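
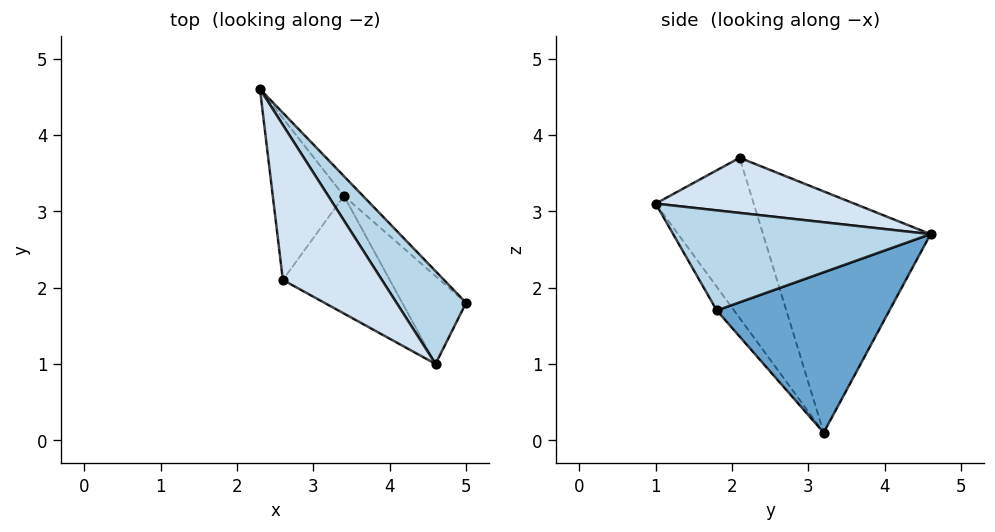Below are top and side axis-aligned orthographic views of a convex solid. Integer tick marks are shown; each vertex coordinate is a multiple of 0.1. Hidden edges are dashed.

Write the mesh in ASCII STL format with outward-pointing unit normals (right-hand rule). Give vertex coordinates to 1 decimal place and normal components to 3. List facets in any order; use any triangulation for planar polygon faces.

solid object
 facet normal 0.702 0.707 -0.084
  outer loop
   vertex 3.4 3.2 0.1
   vertex 2.3 4.6 2.7
   vertex 5.0 1.8 1.7
  endloop
 endfacet
 facet normal -0.935 -0.223 -0.276
  outer loop
   vertex 3.4 3.2 0.1
   vertex 2.6 2.1 3.7
   vertex 2.3 4.6 2.7
  endloop
 endfacet
 facet normal 0.708 0.507 0.492
  outer loop
   vertex 4.6 1.0 3.1
   vertex 5.0 1.8 1.7
   vertex 2.3 4.6 2.7
  endloop
 endfacet
 facet normal 0.450 0.378 0.809
  outer loop
   vertex 4.6 1.0 3.1
   vertex 2.3 4.6 2.7
   vertex 2.6 2.1 3.7
  endloop
 endfacet
 facet normal -0.195 -0.826 -0.528
  outer loop
   vertex 4.6 1.0 3.1
   vertex 3.4 3.2 0.1
   vertex 5.0 1.8 1.7
  endloop
 endfacet
 facet normal -0.530 -0.771 -0.353
  outer loop
   vertex 4.6 1.0 3.1
   vertex 2.6 2.1 3.7
   vertex 3.4 3.2 0.1
  endloop
 endfacet
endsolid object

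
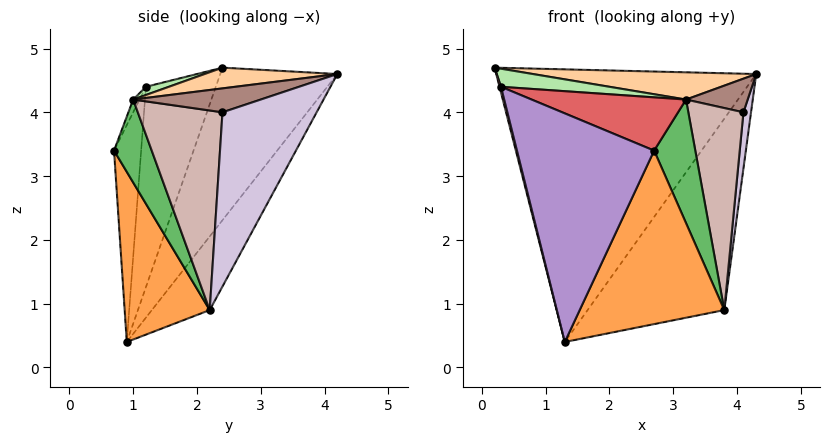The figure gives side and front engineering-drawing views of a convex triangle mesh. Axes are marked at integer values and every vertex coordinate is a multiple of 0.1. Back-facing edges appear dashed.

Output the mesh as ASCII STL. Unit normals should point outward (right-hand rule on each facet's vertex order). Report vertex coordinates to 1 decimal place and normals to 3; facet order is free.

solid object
 facet normal -0.378 0.840 -0.390
  outer loop
   vertex 1.3 0.9 0.4
   vertex 0.2 2.4 4.7
   vertex 4.3 4.2 4.6
  endloop
 endfacet
 facet normal -0.356 0.841 -0.407
  outer loop
   vertex 3.8 2.2 0.9
   vertex 1.3 0.9 0.4
   vertex 4.3 4.2 4.6
  endloop
 endfacet
 facet normal 0.486 -0.827 -0.282
  outer loop
   vertex 3.8 2.2 0.9
   vertex 2.7 0.7 3.4
   vertex 1.3 0.9 0.4
  endloop
 endfacet
 facet normal 0.092 -0.155 0.984
  outer loop
   vertex 3.2 1.0 4.2
   vertex 4.3 4.2 4.6
   vertex 0.2 2.4 4.7
  endloop
 endfacet
 facet normal 0.668 -0.730 -0.144
  outer loop
   vertex 3.2 1.0 4.2
   vertex 2.7 0.7 3.4
   vertex 3.8 2.2 0.9
  endloop
 endfacet
 facet normal 0.050 -0.238 0.970
  outer loop
   vertex 0.3 1.2 4.4
   vertex 3.2 1.0 4.2
   vertex 0.2 2.4 4.7
  endloop
 endfacet
 facet normal -0.038 -0.928 0.372
  outer loop
   vertex 0.3 1.2 4.4
   vertex 2.7 0.7 3.4
   vertex 3.2 1.0 4.2
  endloop
 endfacet
 facet normal -0.970 -0.021 -0.241
  outer loop
   vertex 0.3 1.2 4.4
   vertex 0.2 2.4 4.7
   vertex 1.3 0.9 0.4
  endloop
 endfacet
 facet normal -0.194 -0.981 0.025
  outer loop
   vertex 0.3 1.2 4.4
   vertex 1.3 0.9 0.4
   vertex 2.7 0.7 3.4
  endloop
 endfacet
 facet normal 0.993 -0.080 -0.091
  outer loop
   vertex 4.1 2.4 4.0
   vertex 3.8 2.2 0.9
   vertex 4.3 4.2 4.6
  endloop
 endfacet
 facet normal 0.635 -0.307 0.709
  outer loop
   vertex 4.1 2.4 4.0
   vertex 4.3 4.2 4.6
   vertex 3.2 1.0 4.2
  endloop
 endfacet
 facet normal 0.837 -0.545 -0.046
  outer loop
   vertex 4.1 2.4 4.0
   vertex 3.2 1.0 4.2
   vertex 3.8 2.2 0.9
  endloop
 endfacet
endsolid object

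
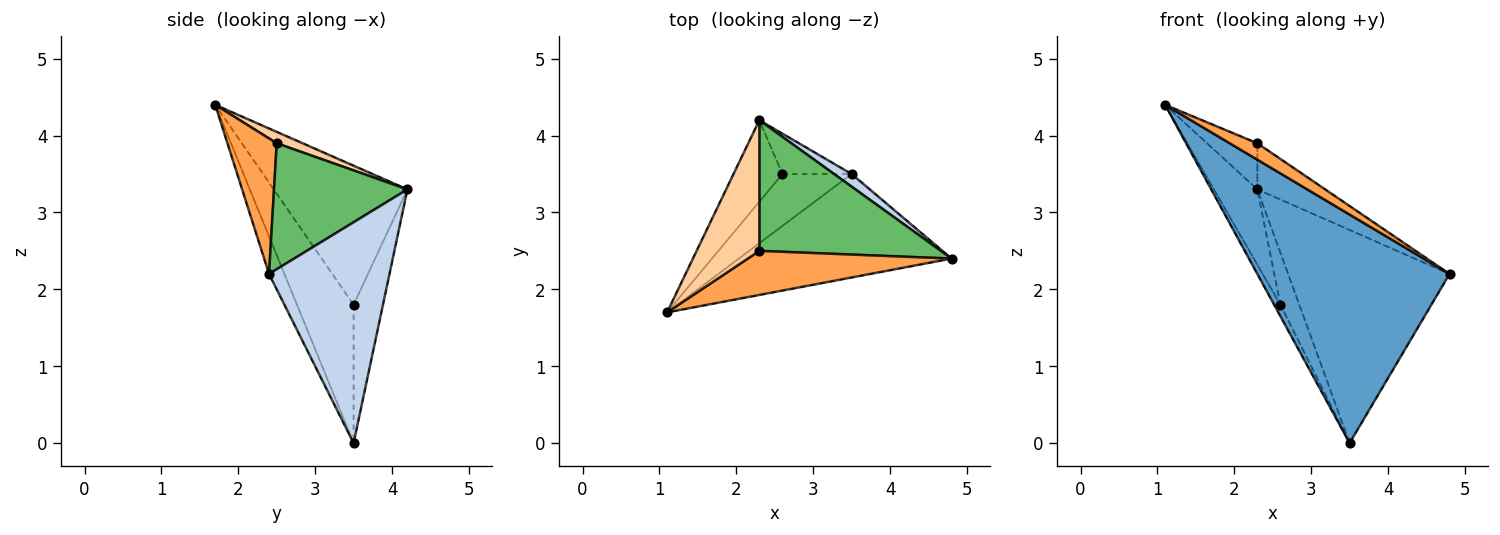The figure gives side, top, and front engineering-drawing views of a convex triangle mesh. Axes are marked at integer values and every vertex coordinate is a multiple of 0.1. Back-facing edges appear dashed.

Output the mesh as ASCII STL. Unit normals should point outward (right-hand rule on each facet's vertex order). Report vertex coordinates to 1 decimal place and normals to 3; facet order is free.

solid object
 facet normal -0.073 -0.909 -0.411
  outer loop
   vertex 3.5 3.5 0.0
   vertex 4.8 2.4 2.2
   vertex 1.1 1.7 4.4
  endloop
 endfacet
 facet normal 0.597 0.801 0.047
  outer loop
   vertex 3.5 3.5 0.0
   vertex 2.3 4.2 3.3
   vertex 4.8 2.4 2.2
  endloop
 endfacet
 facet normal 0.529 -0.296 0.795
  outer loop
   vertex 2.3 2.5 3.9
   vertex 1.1 1.7 4.4
   vertex 4.8 2.4 2.2
  endloop
 endfacet
 facet normal 0.169 0.328 0.929
  outer loop
   vertex 2.3 2.5 3.9
   vertex 2.3 4.2 3.3
   vertex 1.1 1.7 4.4
  endloop
 endfacet
 facet normal 0.548 0.278 0.789
  outer loop
   vertex 2.3 2.5 3.9
   vertex 4.8 2.4 2.2
   vertex 2.3 4.2 3.3
  endloop
 endfacet
 facet normal -0.902 0.293 -0.317
  outer loop
   vertex 2.6 3.5 1.8
   vertex 1.1 1.7 4.4
   vertex 2.3 4.2 3.3
  endloop
 endfacet
 facet normal -0.890 0.099 -0.445
  outer loop
   vertex 2.6 3.5 1.8
   vertex 3.5 3.5 0.0
   vertex 1.1 1.7 4.4
  endloop
 endfacet
 facet normal -0.775 0.498 -0.388
  outer loop
   vertex 2.6 3.5 1.8
   vertex 2.3 4.2 3.3
   vertex 3.5 3.5 0.0
  endloop
 endfacet
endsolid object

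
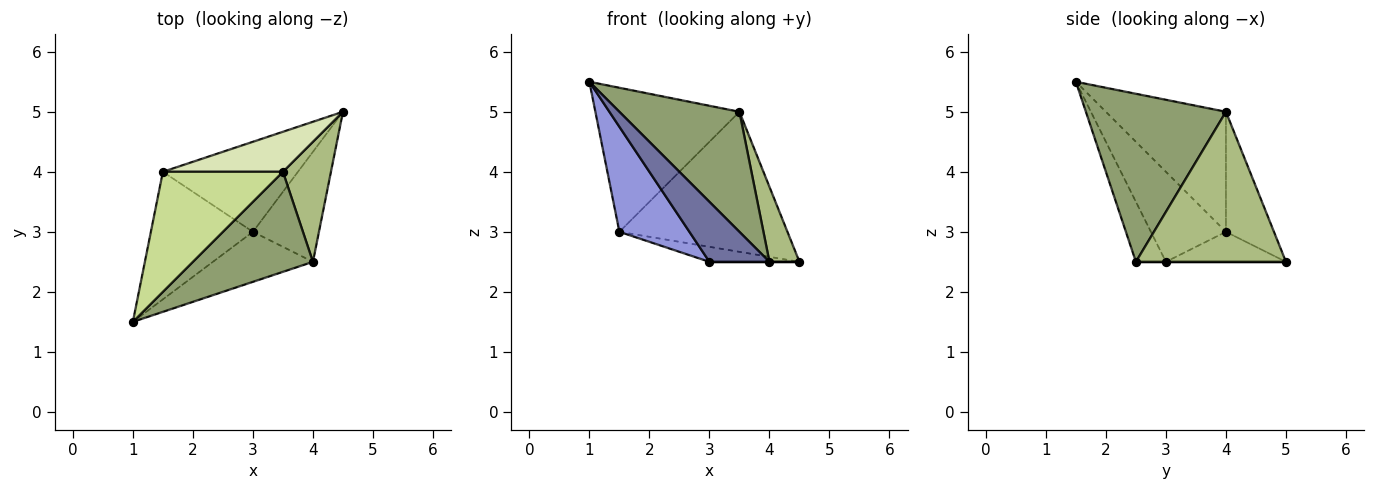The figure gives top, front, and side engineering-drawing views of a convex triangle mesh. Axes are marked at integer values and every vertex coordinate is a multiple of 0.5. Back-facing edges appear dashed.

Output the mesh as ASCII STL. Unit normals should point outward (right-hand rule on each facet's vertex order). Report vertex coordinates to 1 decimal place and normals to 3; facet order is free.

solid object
 facet normal -0.359 -0.717 -0.598
  outer loop
   vertex 3.0 3.0 2.5
   vertex 4.0 2.5 2.5
   vertex 1.0 1.5 5.5
  endloop
 endfacet
 facet normal 0.000 0.000 -1.000
  outer loop
   vertex 3.0 3.0 2.5
   vertex 4.5 5.0 2.5
   vertex 4.0 2.5 2.5
  endloop
 endfacet
 facet normal -0.563 -0.525 -0.638
  outer loop
   vertex 1.5 4.0 3.0
   vertex 3.0 3.0 2.5
   vertex 1.0 1.5 5.5
  endloop
 endfacet
 facet normal -0.214 0.161 -0.964
  outer loop
   vertex 1.5 4.0 3.0
   vertex 4.5 5.0 2.5
   vertex 3.0 3.0 2.5
  endloop
 endfacet
 facet normal 0.667 -0.572 0.477
  outer loop
   vertex 3.5 4.0 5.0
   vertex 1.0 1.5 5.5
   vertex 4.0 2.5 2.5
  endloop
 endfacet
 facet normal 0.936 -0.187 0.299
  outer loop
   vertex 3.5 4.0 5.0
   vertex 4.0 2.5 2.5
   vertex 4.5 5.0 2.5
  endloop
 endfacet
 facet normal -0.539 0.647 0.539
  outer loop
   vertex 3.5 4.0 5.0
   vertex 1.5 4.0 3.0
   vertex 1.0 1.5 5.5
  endloop
 endfacet
 facet normal -0.265 0.927 0.265
  outer loop
   vertex 3.5 4.0 5.0
   vertex 4.5 5.0 2.5
   vertex 1.5 4.0 3.0
  endloop
 endfacet
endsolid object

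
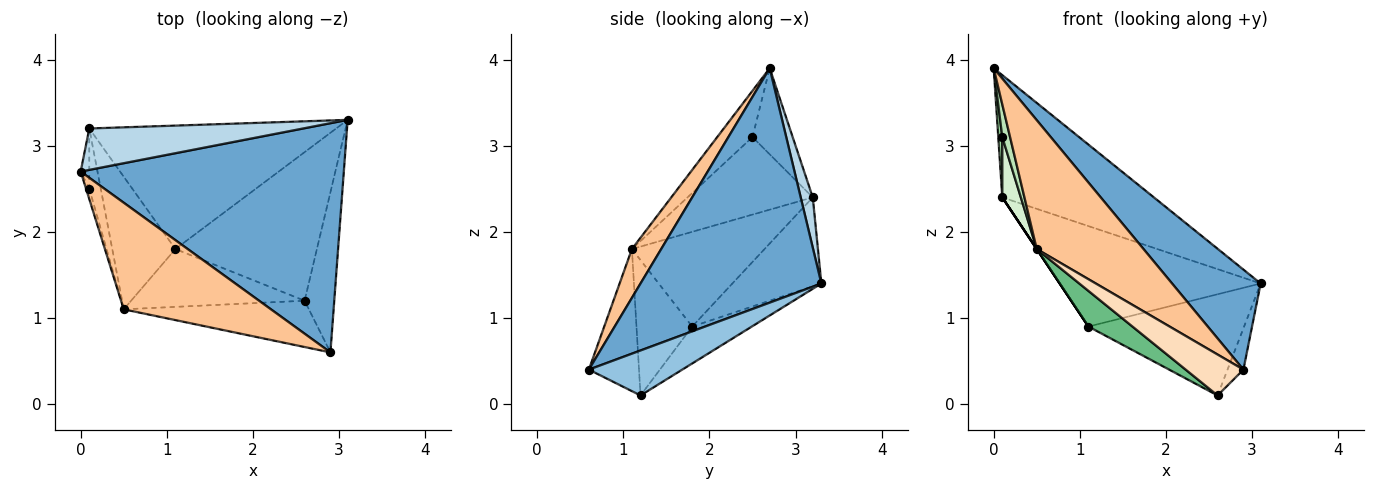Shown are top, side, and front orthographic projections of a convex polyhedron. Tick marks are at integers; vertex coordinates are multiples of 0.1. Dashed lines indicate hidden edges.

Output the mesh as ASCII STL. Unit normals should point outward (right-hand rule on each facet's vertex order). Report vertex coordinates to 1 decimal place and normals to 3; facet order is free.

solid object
 facet normal 0.632 -0.310 0.710
  outer loop
   vertex 2.9 0.6 0.4
   vertex 3.1 3.3 1.4
   vertex 0.0 2.7 3.9
  endloop
 endfacet
 facet normal 0.826 0.141 -0.545
  outer loop
   vertex 2.6 1.2 0.1
   vertex 3.1 3.3 1.4
   vertex 2.9 0.6 0.4
  endloop
 endfacet
 facet normal 0.075 0.944 0.320
  outer loop
   vertex 0.1 3.2 2.4
   vertex 0.0 2.7 3.9
   vertex 3.1 3.3 1.4
  endloop
 endfacet
 facet normal -0.211 0.550 -0.808
  outer loop
   vertex 1.1 1.8 0.9
   vertex 3.1 3.3 1.4
   vertex 2.6 1.2 0.1
  endloop
 endfacet
 facet normal -0.269 0.608 -0.747
  outer loop
   vertex 1.1 1.8 0.9
   vertex 0.1 3.2 2.4
   vertex 3.1 3.3 1.4
  endloop
 endfacet
 facet normal -0.832 0.000 -0.555
  outer loop
   vertex 0.5 1.1 1.8
   vertex 0.1 3.2 2.4
   vertex 1.1 1.8 0.9
  endloop
 endfacet
 facet normal 0.207 -0.754 0.624
  outer loop
   vertex 0.5 1.1 1.8
   vertex 2.9 0.6 0.4
   vertex 0.0 2.7 3.9
  endloop
 endfacet
 facet normal -0.499 -0.574 -0.650
  outer loop
   vertex 0.5 1.1 1.8
   vertex 2.6 1.2 0.1
   vertex 2.9 0.6 0.4
  endloop
 endfacet
 facet normal -0.553 -0.437 -0.709
  outer loop
   vertex 0.5 1.1 1.8
   vertex 1.1 1.8 0.9
   vertex 2.6 1.2 0.1
  endloop
 endfacet
 facet normal -0.990 -0.099 -0.099
  outer loop
   vertex 0.1 2.5 3.1
   vertex 0.0 2.7 3.9
   vertex 0.1 3.2 2.4
  endloop
 endfacet
 facet normal -0.974 -0.215 -0.068
  outer loop
   vertex 0.1 2.5 3.1
   vertex 0.5 1.1 1.8
   vertex 0.0 2.7 3.9
  endloop
 endfacet
 facet normal -0.979 -0.145 -0.145
  outer loop
   vertex 0.1 2.5 3.1
   vertex 0.1 3.2 2.4
   vertex 0.5 1.1 1.8
  endloop
 endfacet
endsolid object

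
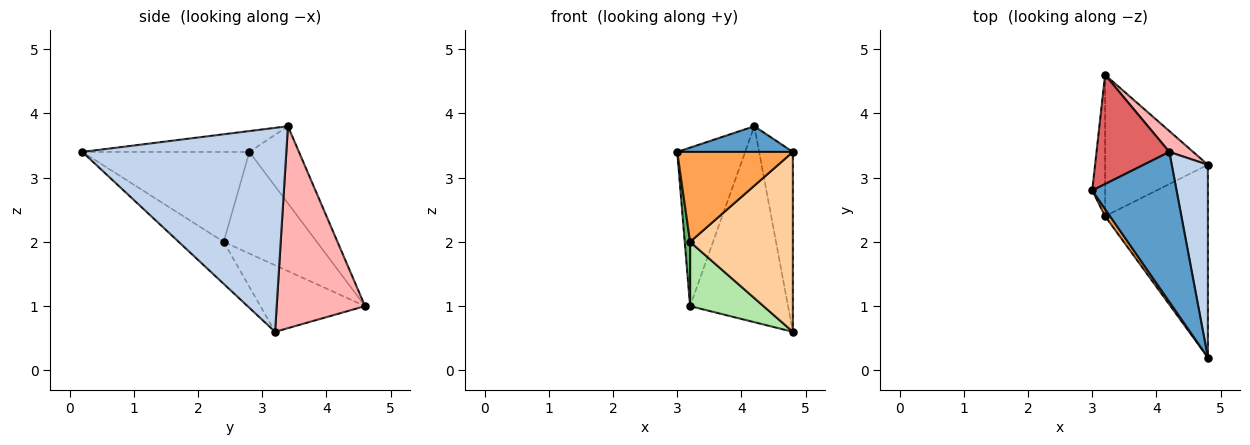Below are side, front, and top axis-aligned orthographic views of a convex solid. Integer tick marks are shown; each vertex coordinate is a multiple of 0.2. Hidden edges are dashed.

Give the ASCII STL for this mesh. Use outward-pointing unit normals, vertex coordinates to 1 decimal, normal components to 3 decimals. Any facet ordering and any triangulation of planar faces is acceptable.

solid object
 facet normal -0.237 -0.164 0.958
  outer loop
   vertex 4.2 3.4 3.8
   vertex 3.0 2.8 3.4
   vertex 4.8 0.2 3.4
  endloop
 endfacet
 facet normal 0.972 0.161 0.172
  outer loop
   vertex 4.2 3.4 3.8
   vertex 4.8 0.2 3.4
   vertex 4.8 3.2 0.6
  endloop
 endfacet
 facet normal -0.821 -0.569 0.045
  outer loop
   vertex 3.2 2.4 2.0
   vertex 4.8 0.2 3.4
   vertex 3.0 2.8 3.4
  endloop
 endfacet
 facet normal -0.286 -0.654 -0.701
  outer loop
   vertex 3.2 2.4 2.0
   vertex 4.8 3.2 0.6
   vertex 4.8 0.2 3.4
  endloop
 endfacet
 facet normal -0.990 -0.057 -0.125
  outer loop
   vertex 3.2 4.6 1.0
   vertex 3.2 2.4 2.0
   vertex 3.0 2.8 3.4
  endloop
 endfacet
 facet normal -0.508 -0.356 -0.784
  outer loop
   vertex 3.2 4.6 1.0
   vertex 4.8 3.2 0.6
   vertex 3.2 2.4 2.0
  endloop
 endfacet
 facet normal -0.515 0.706 0.486
  outer loop
   vertex 3.2 4.6 1.0
   vertex 3.0 2.8 3.4
   vertex 4.2 3.4 3.8
  endloop
 endfacet
 facet normal 0.668 0.740 0.079
  outer loop
   vertex 3.2 4.6 1.0
   vertex 4.2 3.4 3.8
   vertex 4.8 3.2 0.6
  endloop
 endfacet
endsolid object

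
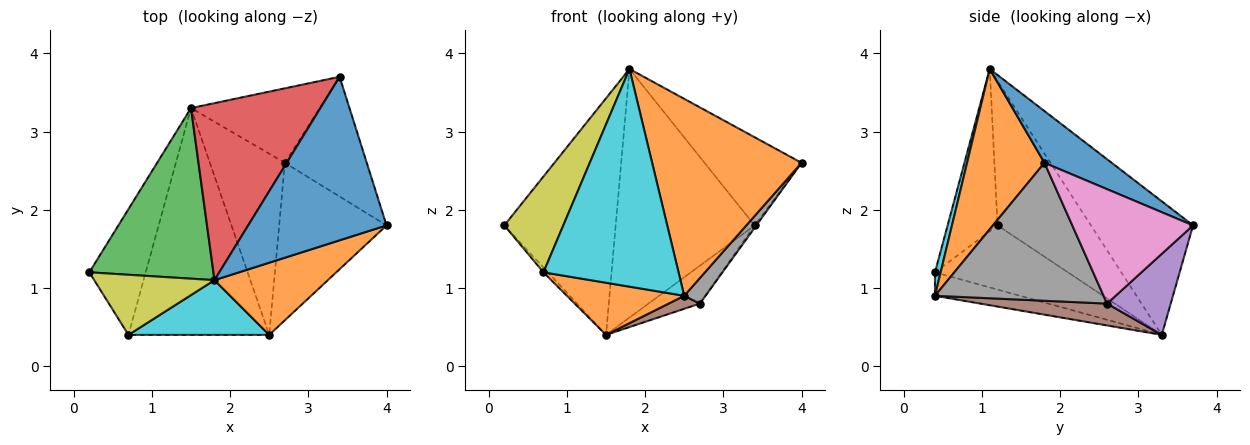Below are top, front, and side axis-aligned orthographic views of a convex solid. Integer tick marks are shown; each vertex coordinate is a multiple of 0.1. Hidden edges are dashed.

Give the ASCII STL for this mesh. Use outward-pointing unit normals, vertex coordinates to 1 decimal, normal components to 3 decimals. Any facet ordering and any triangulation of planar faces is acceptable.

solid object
 facet normal 0.313 0.451 0.836
  outer loop
   vertex 1.8 1.1 3.8
   vertex 4.0 1.8 2.6
   vertex 3.4 3.7 1.8
  endloop
 endfacet
 facet normal 0.437 -0.844 0.309
  outer loop
   vertex 1.8 1.1 3.8
   vertex 2.5 0.4 0.9
   vertex 4.0 1.8 2.6
  endloop
 endfacet
 facet normal -0.563 0.671 0.484
  outer loop
   vertex 1.8 1.1 3.8
   vertex 1.5 3.3 0.4
   vertex 0.2 1.2 1.8
  endloop
 endfacet
 facet normal -0.514 0.699 0.498
  outer loop
   vertex 1.8 1.1 3.8
   vertex 3.4 3.7 1.8
   vertex 1.5 3.3 0.4
  endloop
 endfacet
 facet normal 0.490 0.395 -0.777
  outer loop
   vertex 2.7 2.6 0.8
   vertex 1.5 3.3 0.4
   vertex 3.4 3.7 1.8
  endloop
 endfacet
 facet normal 0.279 -0.069 -0.958
  outer loop
   vertex 2.7 2.6 0.8
   vertex 2.5 0.4 0.9
   vertex 1.5 3.3 0.4
  endloop
 endfacet
 facet normal 0.813 0.012 -0.582
  outer loop
   vertex 2.7 2.6 0.8
   vertex 3.4 3.7 1.8
   vertex 4.0 1.8 2.6
  endloop
 endfacet
 facet normal 0.785 -0.099 -0.611
  outer loop
   vertex 2.7 2.6 0.8
   vertex 4.0 1.8 2.6
   vertex 2.5 0.4 0.9
  endloop
 endfacet
 facet normal -0.583 -0.688 0.432
  outer loop
   vertex 0.7 0.4 1.2
   vertex 1.8 1.1 3.8
   vertex 0.2 1.2 1.8
  endloop
 endfacet
 facet normal 0.041 -0.969 0.244
  outer loop
   vertex 0.7 0.4 1.2
   vertex 2.5 0.4 0.9
   vertex 1.8 1.1 3.8
  endloop
 endfacet
 facet normal -0.751 0.025 -0.660
  outer loop
   vertex 0.7 0.4 1.2
   vertex 0.2 1.2 1.8
   vertex 1.5 3.3 0.4
  endloop
 endfacet
 facet normal -0.160 -0.221 -0.962
  outer loop
   vertex 0.7 0.4 1.2
   vertex 1.5 3.3 0.4
   vertex 2.5 0.4 0.9
  endloop
 endfacet
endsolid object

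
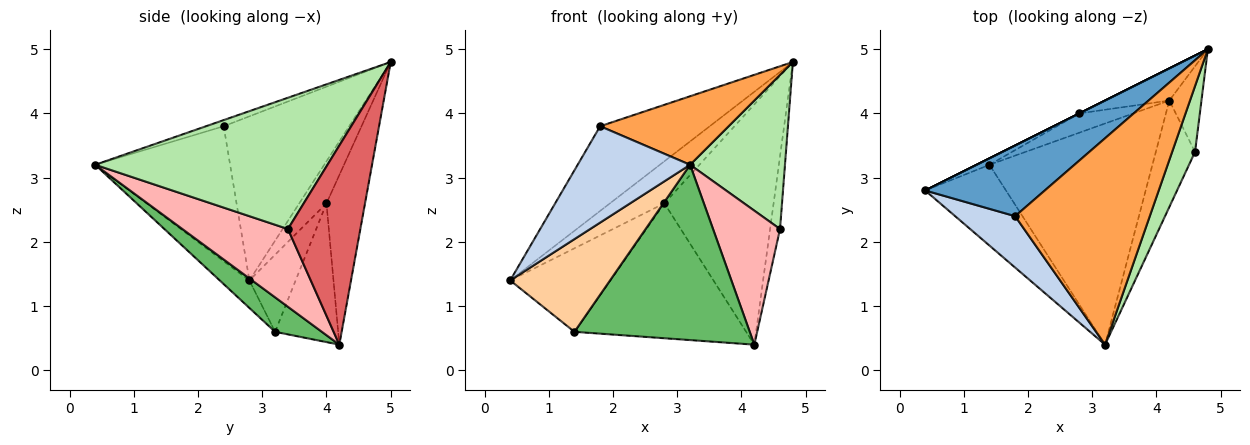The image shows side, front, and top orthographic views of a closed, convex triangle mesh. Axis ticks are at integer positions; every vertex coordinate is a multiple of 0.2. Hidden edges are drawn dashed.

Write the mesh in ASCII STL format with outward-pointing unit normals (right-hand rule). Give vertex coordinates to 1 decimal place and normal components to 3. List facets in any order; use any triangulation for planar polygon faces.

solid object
 facet normal -0.660 0.577 0.481
  outer loop
   vertex 1.8 2.4 3.8
   vertex 4.8 5.0 4.8
   vertex 0.4 2.8 1.4
  endloop
 endfacet
 facet normal -0.727 -0.606 0.323
  outer loop
   vertex 1.8 2.4 3.8
   vertex 0.4 2.8 1.4
   vertex 3.2 0.4 3.2
  endloop
 endfacet
 facet normal -0.043 -0.315 0.948
  outer loop
   vertex 1.8 2.4 3.8
   vertex 3.2 0.4 3.2
   vertex 4.8 5.0 4.8
  endloop
 endfacet
 facet normal -0.219 -0.736 -0.641
  outer loop
   vertex 1.4 3.2 0.6
   vertex 3.2 0.4 3.2
   vertex 0.4 2.8 1.4
  endloop
 endfacet
 facet normal 0.164 -0.613 -0.773
  outer loop
   vertex 1.4 3.2 0.6
   vertex 4.2 4.2 0.4
   vertex 3.2 0.4 3.2
  endloop
 endfacet
 facet normal 0.914 -0.373 0.159
  outer loop
   vertex 4.6 3.4 2.2
   vertex 4.8 5.0 4.8
   vertex 3.2 0.4 3.2
  endloop
 endfacet
 facet normal 0.978 0.134 -0.158
  outer loop
   vertex 4.6 3.4 2.2
   vertex 4.2 4.2 0.4
   vertex 4.8 5.0 4.8
  endloop
 endfacet
 facet normal 0.777 -0.493 -0.392
  outer loop
   vertex 4.6 3.4 2.2
   vertex 3.2 0.4 3.2
   vertex 4.2 4.2 0.4
  endloop
 endfacet
 facet normal -0.330 0.936 -0.125
  outer loop
   vertex 2.8 4.0 2.6
   vertex 4.8 5.0 4.8
   vertex 4.2 4.2 0.4
  endloop
 endfacet
 facet normal -0.342 0.930 -0.133
  outer loop
   vertex 2.8 4.0 2.6
   vertex 4.2 4.2 0.4
   vertex 1.4 3.2 0.6
  endloop
 endfacet
 facet normal -0.447 0.894 0.000
  outer loop
   vertex 2.8 4.0 2.6
   vertex 0.4 2.8 1.4
   vertex 4.8 5.0 4.8
  endloop
 endfacet
 facet normal -0.418 0.906 -0.070
  outer loop
   vertex 2.8 4.0 2.6
   vertex 1.4 3.2 0.6
   vertex 0.4 2.8 1.4
  endloop
 endfacet
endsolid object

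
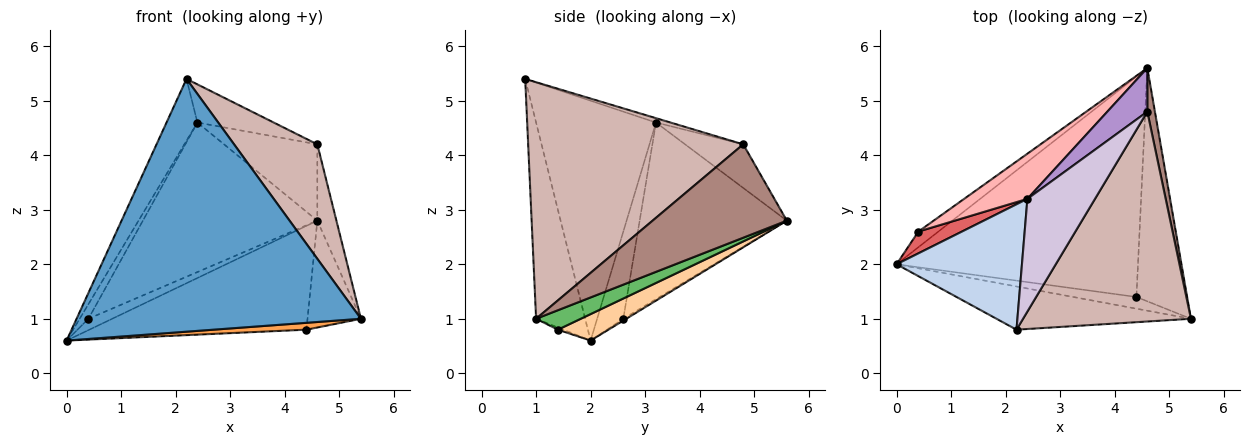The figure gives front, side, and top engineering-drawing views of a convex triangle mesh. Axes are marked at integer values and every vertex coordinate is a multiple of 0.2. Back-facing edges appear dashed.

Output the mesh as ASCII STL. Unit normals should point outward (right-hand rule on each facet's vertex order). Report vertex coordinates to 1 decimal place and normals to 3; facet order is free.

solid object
 facet normal -0.168 -0.972 -0.166
  outer loop
   vertex 2.2 0.8 5.4
   vertex 0.0 2.0 0.6
   vertex 5.4 1.0 1.0
  endloop
 endfacet
 facet normal -0.864 0.223 0.452
  outer loop
   vertex 2.4 3.2 4.6
   vertex 0.0 2.0 0.6
   vertex 2.2 0.8 5.4
  endloop
 endfacet
 facet normal -0.030 -0.505 -0.862
  outer loop
   vertex 4.4 1.4 0.8
   vertex 5.4 1.0 1.0
   vertex 0.0 2.0 0.6
  endloop
 endfacet
 facet normal 0.099 0.424 -0.900
  outer loop
   vertex 4.4 1.4 0.8
   vertex 0.0 2.0 0.6
   vertex 4.6 5.6 2.8
  endloop
 endfacet
 facet normal 0.329 0.393 -0.859
  outer loop
   vertex 4.4 1.4 0.8
   vertex 4.6 5.6 2.8
   vertex 5.4 1.0 1.0
  endloop
 endfacet
 facet normal -0.073 0.587 -0.807
  outer loop
   vertex 0.4 2.6 1.0
   vertex 4.6 5.6 2.8
   vertex 0.0 2.0 0.6
  endloop
 endfacet
 facet normal -0.857 0.286 0.429
  outer loop
   vertex 0.4 2.6 1.0
   vertex 0.0 2.0 0.6
   vertex 2.4 3.2 4.6
  endloop
 endfacet
 facet normal -0.628 0.745 0.225
  outer loop
   vertex 0.4 2.6 1.0
   vertex 2.4 3.2 4.6
   vertex 4.6 5.6 2.8
  endloop
 endfacet
 facet normal -0.476 0.764 0.436
  outer loop
   vertex 4.6 4.8 4.2
   vertex 4.6 5.6 2.8
   vertex 2.4 3.2 4.6
  endloop
 endfacet
 facet normal -0.061 0.320 0.945
  outer loop
   vertex 4.6 4.8 4.2
   vertex 2.4 3.2 4.6
   vertex 2.2 0.8 5.4
  endloop
 endfacet
 facet normal 0.987 0.140 0.080
  outer loop
   vertex 4.6 4.8 4.2
   vertex 5.4 1.0 1.0
   vertex 4.6 5.6 2.8
  endloop
 endfacet
 facet normal 0.778 -0.301 0.552
  outer loop
   vertex 4.6 4.8 4.2
   vertex 2.2 0.8 5.4
   vertex 5.4 1.0 1.0
  endloop
 endfacet
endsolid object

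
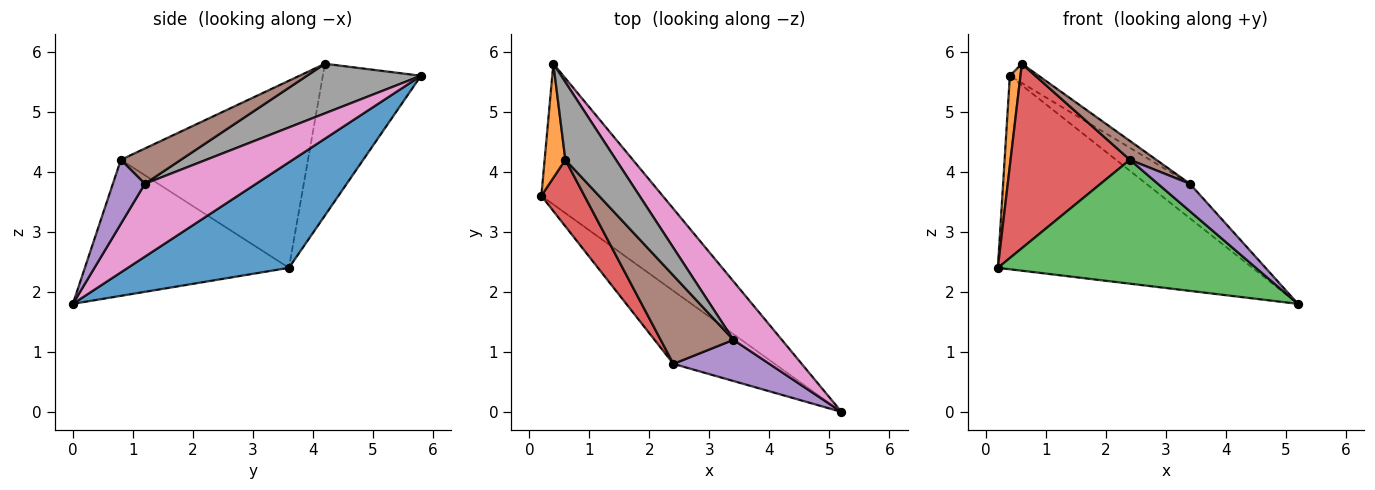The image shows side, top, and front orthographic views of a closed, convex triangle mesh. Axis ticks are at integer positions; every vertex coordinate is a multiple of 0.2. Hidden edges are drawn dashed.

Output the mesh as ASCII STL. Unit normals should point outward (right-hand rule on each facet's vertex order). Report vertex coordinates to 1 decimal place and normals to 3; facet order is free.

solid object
 facet normal 0.456 0.720 -0.523
  outer loop
   vertex 0.4 5.8 5.6
   vertex 5.2 0.0 1.8
   vertex 0.2 3.6 2.4
  endloop
 endfacet
 facet normal -0.985 -0.106 0.135
  outer loop
   vertex 0.6 4.2 5.8
   vertex 0.4 5.8 5.6
   vertex 0.2 3.6 2.4
  endloop
 endfacet
 facet normal -0.563 -0.712 -0.420
  outer loop
   vertex 2.4 0.8 4.2
   vertex 0.2 3.6 2.4
   vertex 5.2 0.0 1.8
  endloop
 endfacet
 facet normal -0.828 -0.528 0.191
  outer loop
   vertex 2.4 0.8 4.2
   vertex 0.6 4.2 5.8
   vertex 0.2 3.6 2.4
  endloop
 endfacet
 facet normal 0.485 -0.485 0.728
  outer loop
   vertex 3.4 1.2 3.8
   vertex 2.4 0.8 4.2
   vertex 5.2 0.0 1.8
  endloop
 endfacet
 facet normal 0.429 -0.189 0.883
  outer loop
   vertex 3.4 1.2 3.8
   vertex 0.6 4.2 5.8
   vertex 2.4 0.8 4.2
  endloop
 endfacet
 facet normal 0.792 0.310 0.526
  outer loop
   vertex 3.4 1.2 3.8
   vertex 5.2 0.0 1.8
   vertex 0.4 5.8 5.6
  endloop
 endfacet
 facet normal 0.689 0.174 0.704
  outer loop
   vertex 3.4 1.2 3.8
   vertex 0.4 5.8 5.6
   vertex 0.6 4.2 5.8
  endloop
 endfacet
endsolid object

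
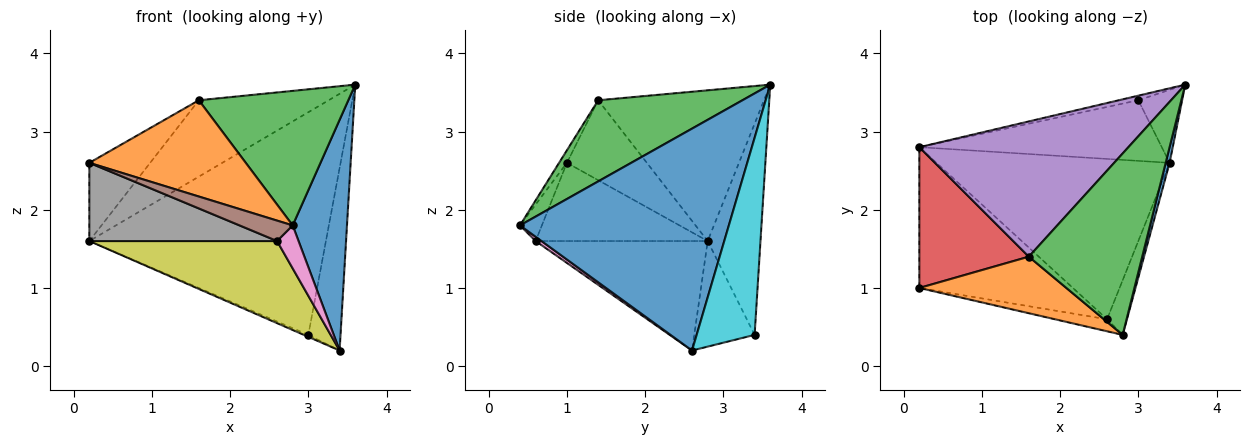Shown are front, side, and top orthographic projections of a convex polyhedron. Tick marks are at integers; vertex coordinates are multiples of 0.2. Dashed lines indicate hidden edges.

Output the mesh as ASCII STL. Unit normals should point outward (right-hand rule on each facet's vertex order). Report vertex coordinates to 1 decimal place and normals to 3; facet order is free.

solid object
 facet normal 0.968 -0.252 0.017
  outer loop
   vertex 3.4 2.6 0.2
   vertex 3.6 3.6 3.6
   vertex 2.8 0.4 1.8
  endloop
 endfacet
 facet normal -0.043 -0.861 0.506
  outer loop
   vertex 1.6 1.4 3.4
   vertex 0.2 1.0 2.6
   vertex 2.8 0.4 1.8
  endloop
 endfacet
 facet normal 0.498 -0.516 0.696
  outer loop
   vertex 1.6 1.4 3.4
   vertex 2.8 0.4 1.8
   vertex 3.6 3.6 3.6
  endloop
 endfacet
 facet normal -0.538 0.409 0.737
  outer loop
   vertex 1.6 1.4 3.4
   vertex 0.2 2.8 1.6
   vertex 0.2 1.0 2.6
  endloop
 endfacet
 facet normal -0.532 0.416 0.737
  outer loop
   vertex 1.6 1.4 3.4
   vertex 3.6 3.6 3.6
   vertex 0.2 2.8 1.6
  endloop
 endfacet
 facet normal -0.334 -0.812 -0.478
  outer loop
   vertex 2.6 0.6 1.6
   vertex 2.8 0.4 1.8
   vertex 0.2 1.0 2.6
  endloop
 endfacet
 facet normal 0.166 -0.609 -0.775
  outer loop
   vertex 2.6 0.6 1.6
   vertex 3.4 2.6 0.2
   vertex 2.8 0.4 1.8
  endloop
 endfacet
 facet normal -0.407 -0.444 -0.799
  outer loop
   vertex 2.6 0.6 1.6
   vertex 0.2 1.0 2.6
   vertex 0.2 2.8 1.6
  endloop
 endfacet
 facet normal -0.386 -0.421 -0.821
  outer loop
   vertex 2.6 0.6 1.6
   vertex 0.2 2.8 1.6
   vertex 3.4 2.6 0.2
  endloop
 endfacet
 facet normal 0.858 0.477 -0.191
  outer loop
   vertex 3.0 3.4 0.4
   vertex 3.6 3.6 3.6
   vertex 3.4 2.6 0.2
  endloop
 endfacet
 facet normal -0.218 0.976 -0.020
  outer loop
   vertex 3.0 3.4 0.4
   vertex 0.2 2.8 1.6
   vertex 3.6 3.6 3.6
  endloop
 endfacet
 facet normal -0.399 0.030 -0.916
  outer loop
   vertex 3.0 3.4 0.4
   vertex 3.4 2.6 0.2
   vertex 0.2 2.8 1.6
  endloop
 endfacet
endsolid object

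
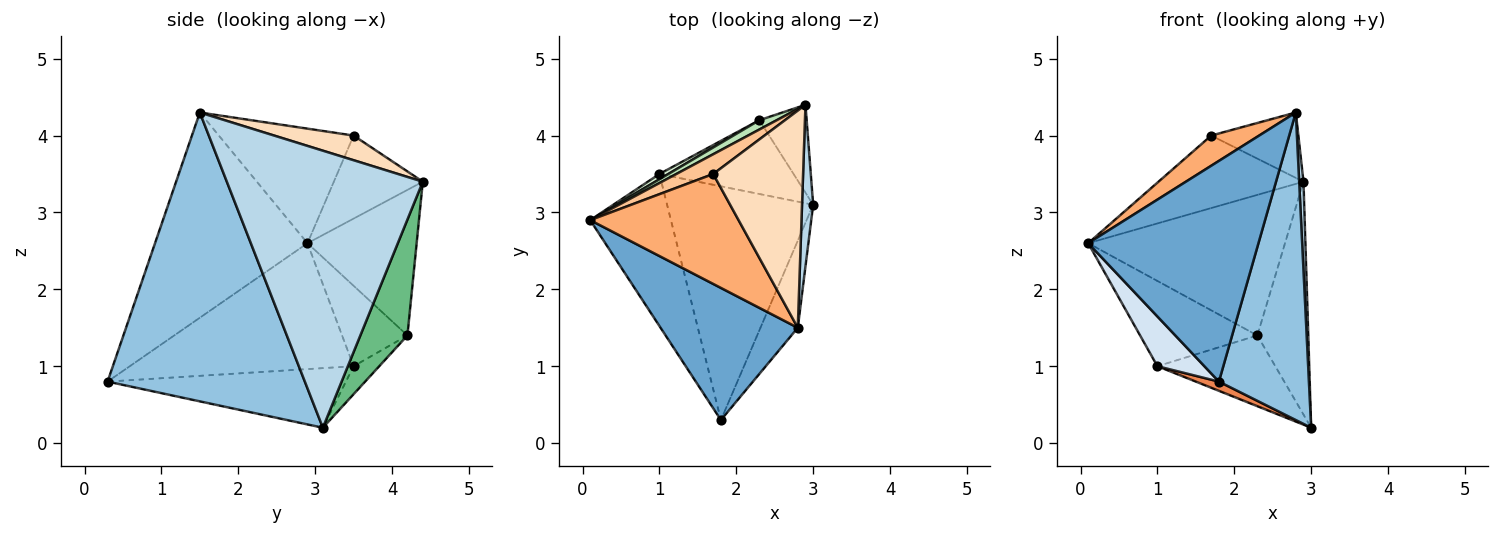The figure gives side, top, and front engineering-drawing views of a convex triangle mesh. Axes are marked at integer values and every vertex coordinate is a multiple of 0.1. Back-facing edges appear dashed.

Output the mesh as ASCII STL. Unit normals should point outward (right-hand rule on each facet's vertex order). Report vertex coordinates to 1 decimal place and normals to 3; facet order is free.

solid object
 facet normal -0.609 -0.680 0.407
  outer loop
   vertex 2.8 1.5 4.3
   vertex 0.1 2.9 2.6
   vertex 1.8 0.3 0.8
  endloop
 endfacet
 facet normal 0.904 -0.412 -0.117
  outer loop
   vertex 2.8 1.5 4.3
   vertex 1.8 0.3 0.8
   vertex 3.0 3.1 0.2
  endloop
 endfacet
 facet normal 0.999 -0.022 0.040
  outer loop
   vertex 2.9 4.4 3.4
   vertex 2.8 1.5 4.3
   vertex 3.0 3.1 0.2
  endloop
 endfacet
 facet normal -0.829 -0.174 -0.532
  outer loop
   vertex 1.0 3.5 1.0
   vertex 1.8 0.3 0.8
   vertex 0.1 2.9 2.6
  endloop
 endfacet
 facet normal -0.377 -0.037 -0.925
  outer loop
   vertex 1.0 3.5 1.0
   vertex 3.0 3.1 0.2
   vertex 1.8 0.3 0.8
  endloop
 endfacet
 facet normal -0.597 -0.212 0.773
  outer loop
   vertex 1.7 3.5 4.0
   vertex 0.1 2.9 2.6
   vertex 2.8 1.5 4.3
  endloop
 endfacet
 facet normal -0.509 0.830 0.226
  outer loop
   vertex 1.7 3.5 4.0
   vertex 2.9 4.4 3.4
   vertex 0.1 2.9 2.6
  endloop
 endfacet
 facet normal 0.254 0.279 0.926
  outer loop
   vertex 1.7 3.5 4.0
   vertex 2.8 1.5 4.3
   vertex 2.9 4.4 3.4
  endloop
 endfacet
 facet normal 0.654 0.708 -0.267
  outer loop
   vertex 2.3 4.2 1.4
   vertex 2.9 4.4 3.4
   vertex 3.0 3.1 0.2
  endloop
 endfacet
 facet normal -0.149 0.684 -0.714
  outer loop
   vertex 2.3 4.2 1.4
   vertex 3.0 3.1 0.2
   vertex 1.0 3.5 1.0
  endloop
 endfacet
 facet normal -0.484 0.873 0.058
  outer loop
   vertex 2.3 4.2 1.4
   vertex 0.1 2.9 2.6
   vertex 2.9 4.4 3.4
  endloop
 endfacet
 facet normal -0.486 0.872 0.054
  outer loop
   vertex 2.3 4.2 1.4
   vertex 1.0 3.5 1.0
   vertex 0.1 2.9 2.6
  endloop
 endfacet
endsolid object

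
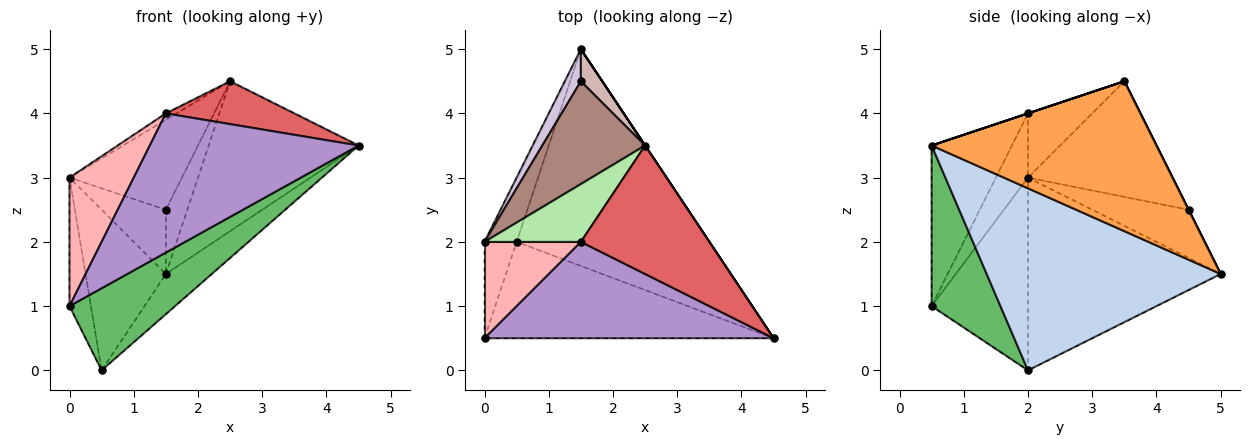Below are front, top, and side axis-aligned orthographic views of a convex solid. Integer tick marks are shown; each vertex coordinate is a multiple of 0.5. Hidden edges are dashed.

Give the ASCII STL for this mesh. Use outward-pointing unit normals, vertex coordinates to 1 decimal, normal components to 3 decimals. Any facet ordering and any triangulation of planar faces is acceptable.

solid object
 facet normal -0.912 0.380 -0.152
  outer loop
   vertex 0.5 2.0 0.0
   vertex 0.0 2.0 3.0
   vertex 1.5 5.0 1.5
  endloop
 endfacet
 facet normal 0.680 0.133 -0.721
  outer loop
   vertex 0.5 2.0 0.0
   vertex 1.5 5.0 1.5
   vertex 4.5 0.5 3.5
  endloop
 endfacet
 facet normal 0.832 0.555 0.000
  outer loop
   vertex 2.5 3.5 4.5
   vertex 4.5 0.5 3.5
   vertex 1.5 5.0 1.5
  endloop
 endfacet
 facet normal -0.964 0.214 -0.161
  outer loop
   vertex 0.0 0.5 1.0
   vertex 0.0 2.0 3.0
   vertex 0.5 2.0 0.0
  endloop
 endfacet
 facet normal 0.390 -0.597 -0.701
  outer loop
   vertex 0.0 0.5 1.0
   vertex 0.5 2.0 0.0
   vertex 4.5 0.5 3.5
  endloop
 endfacet
 facet normal -0.552 0.092 0.829
  outer loop
   vertex 1.5 2.0 4.0
   vertex 2.5 3.5 4.5
   vertex 0.0 2.0 3.0
  endloop
 endfacet
 facet normal 0.000 -0.316 0.949
  outer loop
   vertex 1.5 2.0 4.0
   vertex 4.5 0.5 3.5
   vertex 2.5 3.5 4.5
  endloop
 endfacet
 facet normal -0.371 -0.743 0.557
  outer loop
   vertex 1.5 2.0 4.0
   vertex 0.0 2.0 3.0
   vertex 0.0 0.5 1.0
  endloop
 endfacet
 facet normal -0.302 -0.784 0.543
  outer loop
   vertex 1.5 2.0 4.0
   vertex 0.0 0.5 1.0
   vertex 4.5 0.5 3.5
  endloop
 endfacet
 facet normal -0.802 0.535 0.267
  outer loop
   vertex 1.5 4.5 2.5
   vertex 1.5 5.0 1.5
   vertex 0.0 2.0 3.0
  endloop
 endfacet
 facet normal -0.646 0.503 0.574
  outer loop
   vertex 1.5 4.5 2.5
   vertex 0.0 2.0 3.0
   vertex 2.5 3.5 4.5
  endloop
 endfacet
 facet normal 0.000 0.894 0.447
  outer loop
   vertex 1.5 4.5 2.5
   vertex 2.5 3.5 4.5
   vertex 1.5 5.0 1.5
  endloop
 endfacet
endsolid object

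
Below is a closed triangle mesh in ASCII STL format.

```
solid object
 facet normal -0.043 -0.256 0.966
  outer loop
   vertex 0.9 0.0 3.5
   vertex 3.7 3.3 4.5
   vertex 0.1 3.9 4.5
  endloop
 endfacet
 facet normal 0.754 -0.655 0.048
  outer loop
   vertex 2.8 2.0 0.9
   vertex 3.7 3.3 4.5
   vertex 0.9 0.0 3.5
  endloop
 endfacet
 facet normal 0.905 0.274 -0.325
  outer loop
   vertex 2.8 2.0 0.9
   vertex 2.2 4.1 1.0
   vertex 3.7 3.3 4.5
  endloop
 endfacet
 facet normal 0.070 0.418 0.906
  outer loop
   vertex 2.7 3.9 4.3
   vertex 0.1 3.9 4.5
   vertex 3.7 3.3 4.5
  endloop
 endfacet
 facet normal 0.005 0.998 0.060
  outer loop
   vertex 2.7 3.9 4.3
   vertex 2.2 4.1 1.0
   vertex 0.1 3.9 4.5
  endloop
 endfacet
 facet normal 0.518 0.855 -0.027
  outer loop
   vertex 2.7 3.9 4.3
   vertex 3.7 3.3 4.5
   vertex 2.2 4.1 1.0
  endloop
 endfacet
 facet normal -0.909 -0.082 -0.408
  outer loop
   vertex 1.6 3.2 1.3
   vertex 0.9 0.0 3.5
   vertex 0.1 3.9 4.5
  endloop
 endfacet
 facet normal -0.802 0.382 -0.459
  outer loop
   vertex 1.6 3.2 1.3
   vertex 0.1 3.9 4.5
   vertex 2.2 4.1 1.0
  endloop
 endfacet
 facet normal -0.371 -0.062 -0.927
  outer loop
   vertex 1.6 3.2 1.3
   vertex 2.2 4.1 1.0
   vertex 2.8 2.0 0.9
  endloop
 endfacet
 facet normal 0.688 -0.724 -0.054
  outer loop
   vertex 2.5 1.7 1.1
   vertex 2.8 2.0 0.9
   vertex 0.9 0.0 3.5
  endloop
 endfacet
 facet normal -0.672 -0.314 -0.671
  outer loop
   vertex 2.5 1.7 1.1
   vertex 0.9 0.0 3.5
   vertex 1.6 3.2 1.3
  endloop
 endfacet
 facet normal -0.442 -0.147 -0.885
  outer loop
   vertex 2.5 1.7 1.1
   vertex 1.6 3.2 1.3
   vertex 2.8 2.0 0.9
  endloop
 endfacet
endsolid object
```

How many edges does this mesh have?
18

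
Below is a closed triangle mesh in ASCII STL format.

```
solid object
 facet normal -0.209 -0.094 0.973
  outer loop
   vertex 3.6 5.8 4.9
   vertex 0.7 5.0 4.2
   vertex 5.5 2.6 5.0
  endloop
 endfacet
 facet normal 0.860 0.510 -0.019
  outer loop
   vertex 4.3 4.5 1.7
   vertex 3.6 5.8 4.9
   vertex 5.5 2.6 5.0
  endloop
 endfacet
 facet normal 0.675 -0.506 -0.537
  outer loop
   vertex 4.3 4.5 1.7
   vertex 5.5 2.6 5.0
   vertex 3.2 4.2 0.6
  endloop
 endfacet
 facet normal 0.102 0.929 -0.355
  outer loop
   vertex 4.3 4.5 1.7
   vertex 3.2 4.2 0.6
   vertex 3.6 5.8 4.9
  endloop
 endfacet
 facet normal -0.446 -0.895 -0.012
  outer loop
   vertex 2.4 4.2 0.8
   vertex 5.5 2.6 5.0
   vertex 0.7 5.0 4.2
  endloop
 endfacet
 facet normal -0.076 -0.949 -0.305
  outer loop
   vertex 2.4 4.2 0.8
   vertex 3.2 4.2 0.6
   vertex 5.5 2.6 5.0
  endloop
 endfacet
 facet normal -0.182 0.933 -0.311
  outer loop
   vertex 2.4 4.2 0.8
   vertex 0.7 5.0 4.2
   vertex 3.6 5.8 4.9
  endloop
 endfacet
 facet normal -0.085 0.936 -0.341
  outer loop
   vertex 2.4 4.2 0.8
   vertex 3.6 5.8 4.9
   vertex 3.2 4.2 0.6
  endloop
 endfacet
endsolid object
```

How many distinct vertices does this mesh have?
6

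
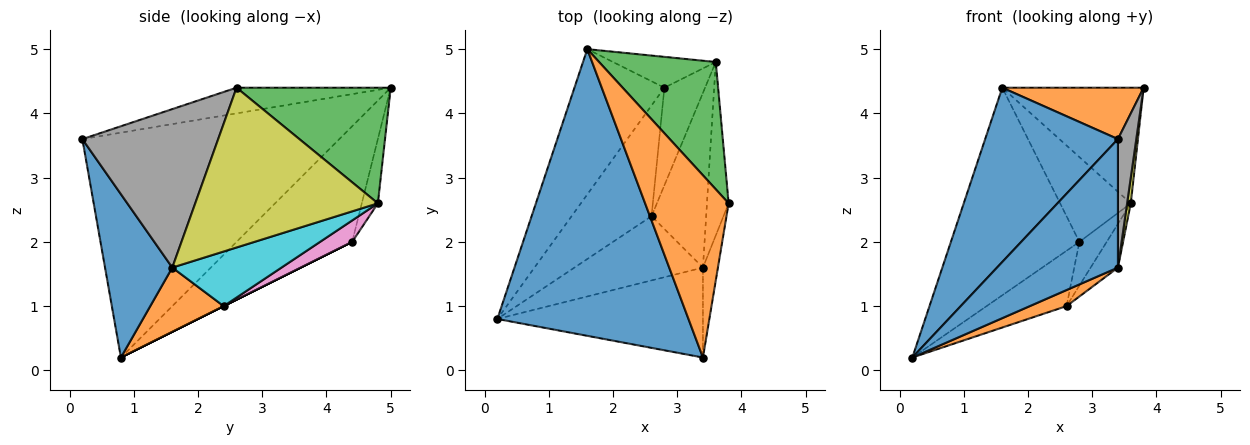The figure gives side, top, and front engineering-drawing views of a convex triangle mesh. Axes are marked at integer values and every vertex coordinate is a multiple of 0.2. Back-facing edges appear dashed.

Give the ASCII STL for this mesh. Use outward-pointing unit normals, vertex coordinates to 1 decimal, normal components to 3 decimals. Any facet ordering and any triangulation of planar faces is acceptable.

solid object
 facet normal -0.709 -0.366 0.603
  outer loop
   vertex 3.4 0.2 3.6
   vertex 1.6 5.0 4.4
   vertex 0.2 0.8 0.2
  endloop
 endfacet
 facet normal -0.284 -0.260 0.923
  outer loop
   vertex 3.4 0.2 3.6
   vertex 3.8 2.6 4.4
   vertex 1.6 5.0 4.4
  endloop
 endfacet
 facet normal 0.591 0.542 0.597
  outer loop
   vertex 3.6 4.8 2.6
   vertex 1.6 5.0 4.4
   vertex 3.8 2.6 4.4
  endloop
 endfacet
 facet normal -0.593 0.659 -0.462
  outer loop
   vertex 2.8 4.4 2.0
   vertex 0.2 0.8 0.2
   vertex 1.6 5.0 4.4
  endloop
 endfacet
 facet normal -0.209 0.919 -0.334
  outer loop
   vertex 2.8 4.4 2.0
   vertex 1.6 5.0 4.4
   vertex 3.6 4.8 2.6
  endloop
 endfacet
 facet normal 0.000 0.447 -0.894
  outer loop
   vertex 2.6 2.4 1.0
   vertex 0.2 0.8 0.2
   vertex 2.8 4.4 2.0
  endloop
 endfacet
 facet normal 0.433 0.368 -0.823
  outer loop
   vertex 2.6 2.4 1.0
   vertex 2.8 4.4 2.0
   vertex 3.6 4.8 2.6
  endloop
 endfacet
 facet normal 0.987 -0.133 -0.093
  outer loop
   vertex 3.4 1.6 1.6
   vertex 3.8 2.6 4.4
   vertex 3.4 0.2 3.6
  endloop
 endfacet
 facet normal 0.991 -0.020 -0.134
  outer loop
   vertex 3.4 1.6 1.6
   vertex 3.6 4.8 2.6
   vertex 3.8 2.6 4.4
  endloop
 endfacet
 facet normal 0.696 0.174 -0.696
  outer loop
   vertex 3.4 1.6 1.6
   vertex 2.6 2.4 1.0
   vertex 3.6 4.8 2.6
  endloop
 endfacet
 facet normal 0.415 -0.745 -0.522
  outer loop
   vertex 3.4 1.6 1.6
   vertex 3.4 0.2 3.6
   vertex 0.2 0.8 0.2
  endloop
 endfacet
 facet normal 0.436 -0.218 -0.873
  outer loop
   vertex 3.4 1.6 1.6
   vertex 0.2 0.8 0.2
   vertex 2.6 2.4 1.0
  endloop
 endfacet
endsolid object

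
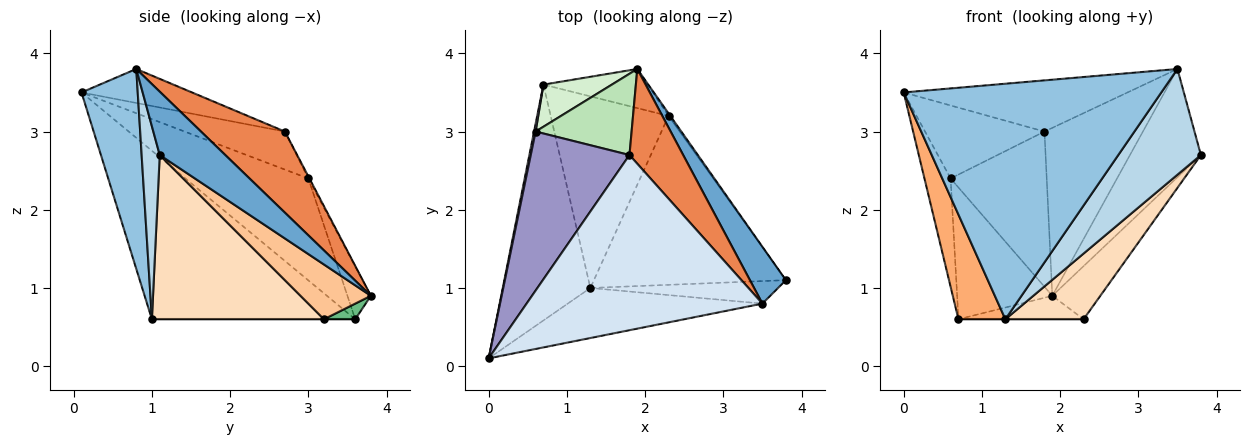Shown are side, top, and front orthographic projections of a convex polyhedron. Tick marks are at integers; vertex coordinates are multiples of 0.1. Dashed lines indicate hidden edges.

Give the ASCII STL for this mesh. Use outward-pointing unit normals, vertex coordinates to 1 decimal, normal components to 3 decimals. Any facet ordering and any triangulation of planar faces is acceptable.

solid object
 facet normal 0.633 0.685 0.360
  outer loop
   vertex 3.5 0.8 3.8
   vertex 3.8 1.1 2.7
   vertex 1.9 3.8 0.9
  endloop
 endfacet
 facet normal 0.209 -0.957 -0.203
  outer loop
   vertex 1.3 1.0 0.6
   vertex 3.5 0.8 3.8
   vertex 0.0 0.1 3.5
  endloop
 endfacet
 facet normal 0.209 -0.956 -0.204
  outer loop
   vertex 1.3 1.0 0.6
   vertex 3.8 1.1 2.7
   vertex 3.5 0.8 3.8
  endloop
 endfacet
 facet normal -0.137 0.278 0.951
  outer loop
   vertex 1.8 2.7 3.0
   vertex 0.0 0.1 3.5
   vertex 3.5 0.8 3.8
  endloop
 endfacet
 facet normal 0.596 0.699 0.395
  outer loop
   vertex 1.8 2.7 3.0
   vertex 3.5 0.8 3.8
   vertex 1.9 3.8 0.9
  endloop
 endfacet
 facet normal -0.869 -0.201 -0.452
  outer loop
   vertex 0.7 3.6 0.6
   vertex 1.3 1.0 0.6
   vertex 0.0 0.1 3.5
  endloop
 endfacet
 facet normal 0.826 0.564 -0.026
  outer loop
   vertex 2.3 3.2 0.6
   vertex 1.9 3.8 0.9
   vertex 3.8 1.1 2.7
  endloop
 endfacet
 facet normal 0.623 -0.283 -0.729
  outer loop
   vertex 2.3 3.2 0.6
   vertex 3.8 1.1 2.7
   vertex 1.3 1.0 0.6
  endloop
 endfacet
 facet normal 0.128 0.510 -0.850
  outer loop
   vertex 2.3 3.2 0.6
   vertex 0.7 3.6 0.6
   vertex 1.9 3.8 0.9
  endloop
 endfacet
 facet normal 0.000 0.000 -1.000
  outer loop
   vertex 2.3 3.2 0.6
   vertex 1.3 1.0 0.6
   vertex 0.7 3.6 0.6
  endloop
 endfacet
 facet normal -0.010 0.886 0.464
  outer loop
   vertex 0.6 3.0 2.4
   vertex 1.8 2.7 3.0
   vertex 1.9 3.8 0.9
  endloop
 endfacet
 facet normal -0.229 0.927 0.296
  outer loop
   vertex 0.6 3.0 2.4
   vertex 1.9 3.8 0.9
   vertex 0.7 3.6 0.6
  endloop
 endfacet
 facet normal -0.330 0.394 0.858
  outer loop
   vertex 0.6 3.0 2.4
   vertex 0.0 0.1 3.5
   vertex 1.8 2.7 3.0
  endloop
 endfacet
 facet normal -0.978 0.208 0.015
  outer loop
   vertex 0.6 3.0 2.4
   vertex 0.7 3.6 0.6
   vertex 0.0 0.1 3.5
  endloop
 endfacet
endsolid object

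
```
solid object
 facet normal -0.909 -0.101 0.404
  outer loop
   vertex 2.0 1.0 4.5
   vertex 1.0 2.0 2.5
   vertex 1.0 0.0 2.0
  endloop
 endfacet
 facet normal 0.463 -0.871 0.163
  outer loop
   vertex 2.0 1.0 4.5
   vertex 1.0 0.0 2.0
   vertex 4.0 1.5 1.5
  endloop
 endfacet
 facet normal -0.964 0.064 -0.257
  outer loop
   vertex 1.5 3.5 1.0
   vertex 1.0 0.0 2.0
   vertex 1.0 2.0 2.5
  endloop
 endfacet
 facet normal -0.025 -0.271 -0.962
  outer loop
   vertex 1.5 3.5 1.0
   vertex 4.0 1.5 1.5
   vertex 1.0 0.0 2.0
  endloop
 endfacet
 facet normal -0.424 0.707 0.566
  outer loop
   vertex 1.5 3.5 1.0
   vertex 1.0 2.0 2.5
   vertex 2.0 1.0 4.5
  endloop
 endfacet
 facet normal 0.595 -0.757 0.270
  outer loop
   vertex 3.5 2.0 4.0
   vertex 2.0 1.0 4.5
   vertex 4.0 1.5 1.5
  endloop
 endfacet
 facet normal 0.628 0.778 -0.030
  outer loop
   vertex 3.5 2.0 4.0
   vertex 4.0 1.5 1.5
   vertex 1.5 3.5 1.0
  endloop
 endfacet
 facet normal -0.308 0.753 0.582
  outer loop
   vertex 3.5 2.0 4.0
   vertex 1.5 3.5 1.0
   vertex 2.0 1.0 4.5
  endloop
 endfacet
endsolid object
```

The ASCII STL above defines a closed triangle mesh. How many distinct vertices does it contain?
6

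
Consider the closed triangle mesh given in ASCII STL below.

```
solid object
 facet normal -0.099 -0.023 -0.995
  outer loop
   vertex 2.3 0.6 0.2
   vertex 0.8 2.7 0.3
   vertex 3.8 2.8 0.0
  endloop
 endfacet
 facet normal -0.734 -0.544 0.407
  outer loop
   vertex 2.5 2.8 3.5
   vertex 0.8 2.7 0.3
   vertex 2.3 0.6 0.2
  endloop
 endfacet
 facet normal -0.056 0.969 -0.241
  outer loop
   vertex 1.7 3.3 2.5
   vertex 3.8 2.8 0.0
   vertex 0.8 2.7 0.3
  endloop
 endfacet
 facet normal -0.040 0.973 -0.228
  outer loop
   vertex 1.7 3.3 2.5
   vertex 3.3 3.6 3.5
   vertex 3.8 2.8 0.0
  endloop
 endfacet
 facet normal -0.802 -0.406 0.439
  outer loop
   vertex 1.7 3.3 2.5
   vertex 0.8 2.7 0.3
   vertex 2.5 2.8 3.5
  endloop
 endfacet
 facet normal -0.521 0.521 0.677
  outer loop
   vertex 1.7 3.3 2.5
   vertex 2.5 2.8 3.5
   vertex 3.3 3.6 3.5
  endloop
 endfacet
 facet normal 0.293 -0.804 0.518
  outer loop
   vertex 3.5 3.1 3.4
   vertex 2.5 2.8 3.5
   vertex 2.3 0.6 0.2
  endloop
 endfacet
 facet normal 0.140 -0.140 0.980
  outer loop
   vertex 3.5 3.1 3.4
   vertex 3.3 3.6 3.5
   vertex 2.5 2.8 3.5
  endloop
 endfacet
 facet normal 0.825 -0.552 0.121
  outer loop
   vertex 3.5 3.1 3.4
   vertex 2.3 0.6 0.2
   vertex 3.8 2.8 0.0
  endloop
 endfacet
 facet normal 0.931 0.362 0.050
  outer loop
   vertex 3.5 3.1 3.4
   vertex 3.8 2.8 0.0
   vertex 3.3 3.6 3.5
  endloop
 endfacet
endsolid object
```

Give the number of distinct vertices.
7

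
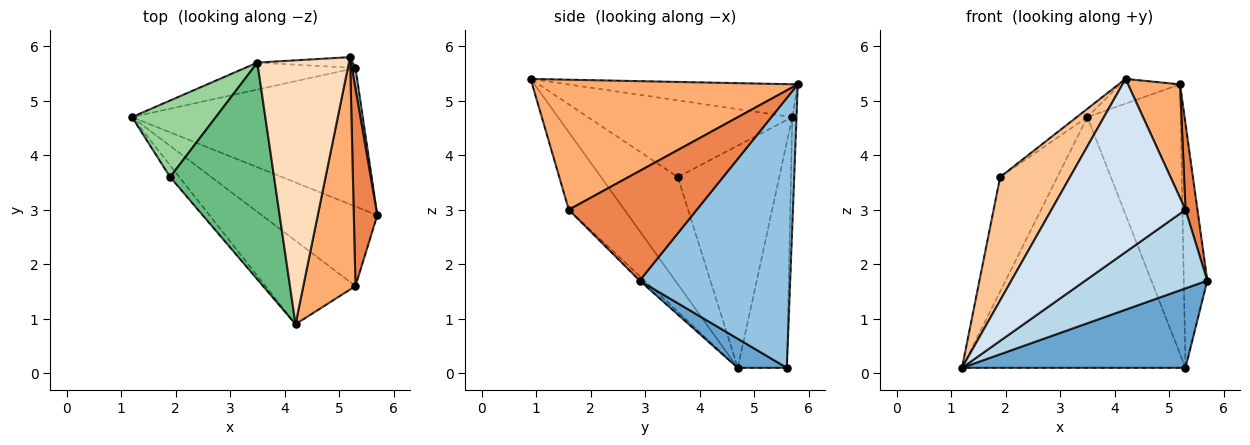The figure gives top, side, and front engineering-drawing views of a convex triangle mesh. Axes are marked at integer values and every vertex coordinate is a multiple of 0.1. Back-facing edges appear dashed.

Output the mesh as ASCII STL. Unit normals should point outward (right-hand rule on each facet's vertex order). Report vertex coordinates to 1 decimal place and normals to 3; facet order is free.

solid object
 facet normal 0.109 -0.495 -0.862
  outer loop
   vertex 5.3 5.6 0.1
   vertex 5.7 2.9 1.7
   vertex 1.2 4.7 0.1
  endloop
 endfacet
 facet normal 0.988 0.154 0.013
  outer loop
   vertex 5.3 5.6 0.1
   vertex 5.2 5.8 5.3
   vertex 5.7 2.9 1.7
  endloop
 endfacet
 facet normal -0.028 -0.702 -0.711
  outer loop
   vertex 5.3 1.6 3.0
   vertex 1.2 4.7 0.1
   vertex 5.7 2.9 1.7
  endloop
 endfacet
 facet normal -0.350 -0.844 -0.407
  outer loop
   vertex 5.3 1.6 3.0
   vertex 4.2 0.9 5.4
   vertex 1.2 4.7 0.1
  endloop
 endfacet
 facet normal 0.974 -0.091 0.209
  outer loop
   vertex 5.3 1.6 3.0
   vertex 5.7 2.9 1.7
   vertex 5.2 5.8 5.3
  endloop
 endfacet
 facet normal 0.913 -0.179 0.366
  outer loop
   vertex 5.3 1.6 3.0
   vertex 5.2 5.8 5.3
   vertex 4.2 0.9 5.4
  endloop
 endfacet
 facet normal -0.739 -0.671 -0.063
  outer loop
   vertex 1.9 3.6 3.6
   vertex 1.2 4.7 0.1
   vertex 4.2 0.9 5.4
  endloop
 endfacet
 facet normal -0.336 0.088 0.938
  outer loop
   vertex 3.5 5.7 4.7
   vertex 4.2 0.9 5.4
   vertex 5.2 5.8 5.3
  endloop
 endfacet
 facet normal -0.593 0.031 0.804
  outer loop
   vertex 3.5 5.7 4.7
   vertex 1.9 3.6 3.6
   vertex 4.2 0.9 5.4
  endloop
 endfacet
 facet normal -0.827 0.467 0.312
  outer loop
   vertex 3.5 5.7 4.7
   vertex 1.2 4.7 0.1
   vertex 1.9 3.6 3.6
  endloop
 endfacet
 facet normal -0.213 0.971 -0.105
  outer loop
   vertex 3.5 5.7 4.7
   vertex 5.3 5.6 0.1
   vertex 1.2 4.7 0.1
  endloop
 endfacet
 facet normal -0.045 0.998 -0.039
  outer loop
   vertex 3.5 5.7 4.7
   vertex 5.2 5.8 5.3
   vertex 5.3 5.6 0.1
  endloop
 endfacet
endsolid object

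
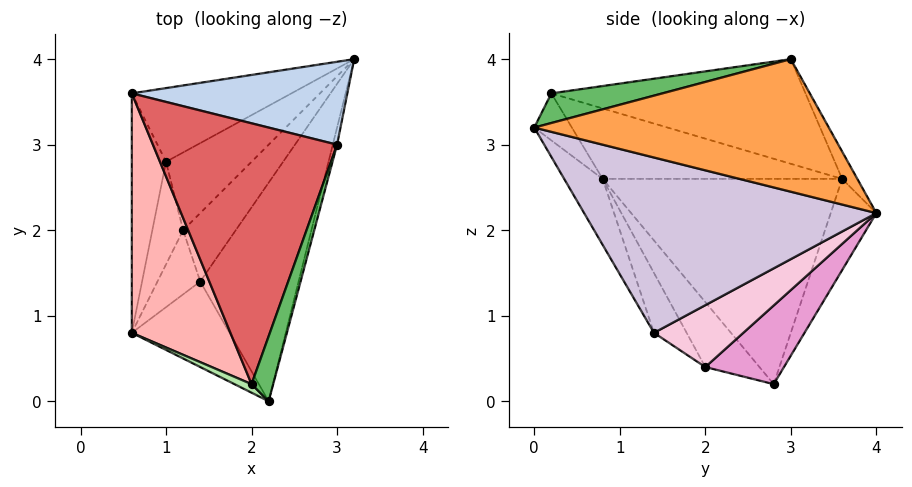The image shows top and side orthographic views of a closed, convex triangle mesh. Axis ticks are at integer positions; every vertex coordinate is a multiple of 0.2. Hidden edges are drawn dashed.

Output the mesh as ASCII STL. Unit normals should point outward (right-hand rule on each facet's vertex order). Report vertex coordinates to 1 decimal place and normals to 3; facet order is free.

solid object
 facet normal -0.194 0.921 -0.339
  outer loop
   vertex 1.0 2.8 0.2
   vertex 0.6 3.6 2.6
   vertex 3.2 4.0 2.2
  endloop
 endfacet
 facet normal -0.061 0.875 0.480
  outer loop
   vertex 3.0 3.0 4.0
   vertex 3.2 4.0 2.2
   vertex 0.6 3.6 2.6
  endloop
 endfacet
 facet normal 0.968 -0.250 -0.031
  outer loop
   vertex 3.0 3.0 4.0
   vertex 2.2 0.0 3.2
   vertex 3.2 4.0 2.2
  endloop
 endfacet
 facet normal -0.986 0.000 -0.164
  outer loop
   vertex 0.6 0.8 2.6
   vertex 0.6 3.6 2.6
   vertex 1.0 2.8 0.2
  endloop
 endfacet
 facet normal 0.757 -0.349 0.553
  outer loop
   vertex 2.0 0.2 3.6
   vertex 2.2 0.0 3.2
   vertex 3.0 3.0 4.0
  endloop
 endfacet
 facet normal -0.493 -0.851 0.179
  outer loop
   vertex 2.0 0.2 3.6
   vertex 0.6 0.8 2.6
   vertex 2.2 0.0 3.2
  endloop
 endfacet
 facet normal -0.493 0.052 0.868
  outer loop
   vertex 2.0 0.2 3.6
   vertex 3.0 3.0 4.0
   vertex 0.6 3.6 2.6
  endloop
 endfacet
 facet normal -0.581 0.000 0.814
  outer loop
   vertex 2.0 0.2 3.6
   vertex 0.6 3.6 2.6
   vertex 0.6 0.8 2.6
  endloop
 endfacet
 facet normal -0.279 -0.867 -0.413
  outer loop
   vertex 1.4 1.4 0.8
   vertex 2.2 0.0 3.2
   vertex 0.6 0.8 2.6
  endloop
 endfacet
 facet normal 0.826 -0.322 -0.463
  outer loop
   vertex 1.4 1.4 0.8
   vertex 3.2 4.0 2.2
   vertex 2.2 0.0 3.2
  endloop
 endfacet
 facet normal -0.857 -0.316 -0.406
  outer loop
   vertex 1.2 2.0 0.4
   vertex 0.6 0.8 2.6
   vertex 1.0 2.8 0.2
  endloop
 endfacet
 facet normal -0.680 -0.550 -0.485
  outer loop
   vertex 1.2 2.0 0.4
   vertex 1.4 1.4 0.8
   vertex 0.6 0.8 2.6
  endloop
 endfacet
 facet normal 0.677 -0.015 -0.736
  outer loop
   vertex 1.2 2.0 0.4
   vertex 1.0 2.8 0.2
   vertex 3.2 4.0 2.2
  endloop
 endfacet
 facet normal 0.750 -0.175 -0.638
  outer loop
   vertex 1.2 2.0 0.4
   vertex 3.2 4.0 2.2
   vertex 1.4 1.4 0.8
  endloop
 endfacet
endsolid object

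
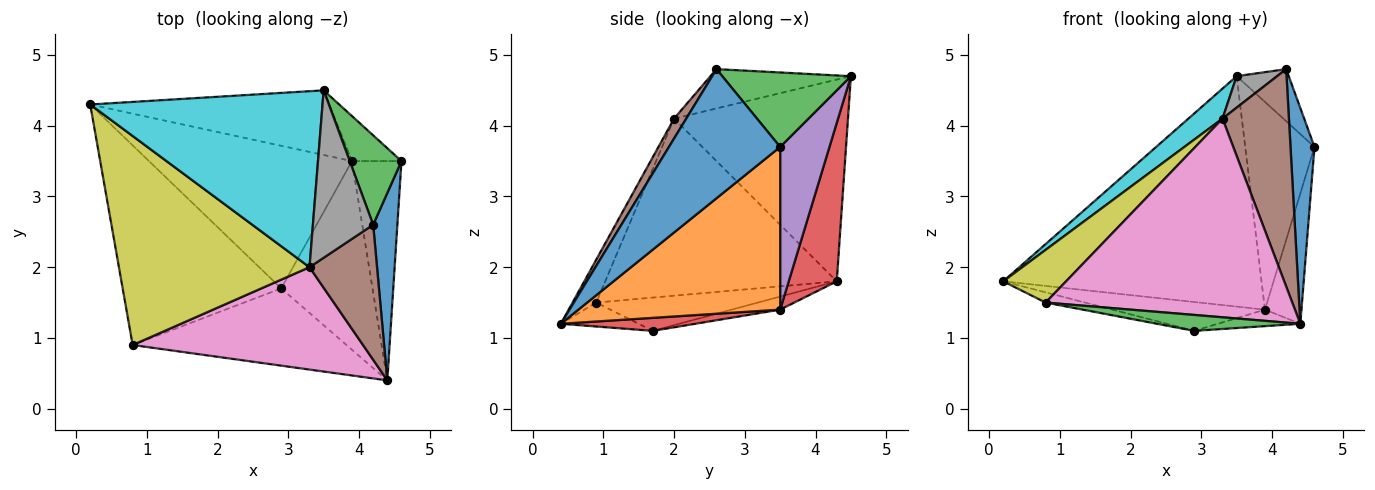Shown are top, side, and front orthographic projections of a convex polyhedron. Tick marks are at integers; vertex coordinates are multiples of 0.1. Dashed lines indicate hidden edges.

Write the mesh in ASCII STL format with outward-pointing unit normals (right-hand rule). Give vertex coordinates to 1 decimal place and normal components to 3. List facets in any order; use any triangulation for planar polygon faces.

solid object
 facet normal 0.962 -0.207 0.180
  outer loop
   vertex 4.2 2.6 4.8
   vertex 4.4 0.4 1.2
   vertex 4.6 3.5 3.7
  endloop
 endfacet
 facet normal 0.943 0.171 -0.287
  outer loop
   vertex 3.9 3.5 1.4
   vertex 4.6 3.5 3.7
   vertex 4.4 0.4 1.2
  endloop
 endfacet
 facet normal 0.779 0.316 0.542
  outer loop
   vertex 3.5 4.5 4.7
   vertex 4.2 2.6 4.8
   vertex 4.6 3.5 3.7
  endloop
 endfacet
 facet normal 0.176 0.948 -0.266
  outer loop
   vertex 3.5 4.5 4.7
   vertex 3.9 3.5 1.4
   vertex 0.2 4.3 1.8
  endloop
 endfacet
 facet normal 0.571 0.802 -0.174
  outer loop
   vertex 3.5 4.5 4.7
   vertex 4.6 3.5 3.7
   vertex 3.9 3.5 1.4
  endloop
 endfacet
 facet normal 0.154 -0.839 0.521
  outer loop
   vertex 3.3 2.0 4.1
   vertex 4.4 0.4 1.2
   vertex 4.2 2.6 4.8
  endloop
 endfacet
 facet normal -0.085 -0.886 0.456
  outer loop
   vertex 3.3 2.0 4.1
   vertex 0.8 0.9 1.5
   vertex 4.4 0.4 1.2
  endloop
 endfacet
 facet normal -0.540 -0.155 0.827
  outer loop
   vertex 3.3 2.0 4.1
   vertex 4.2 2.6 4.8
   vertex 3.5 4.5 4.7
  endloop
 endfacet
 facet normal -0.669 -0.182 0.720
  outer loop
   vertex 3.3 2.0 4.1
   vertex 0.2 4.3 1.8
   vertex 0.8 0.9 1.5
  endloop
 endfacet
 facet normal -0.650 -0.128 0.749
  outer loop
   vertex 3.3 2.0 4.1
   vertex 3.5 4.5 4.7
   vertex 0.2 4.3 1.8
  endloop
 endfacet
 facet normal -0.205 0.050 -0.977
  outer loop
   vertex 2.9 1.7 1.1
   vertex 0.8 0.9 1.5
   vertex 0.2 4.3 1.8
  endloop
 endfacet
 facet normal -0.063 0.198 -0.978
  outer loop
   vertex 2.9 1.7 1.1
   vertex 0.2 4.3 1.8
   vertex 3.9 3.5 1.4
  endloop
 endfacet
 facet normal -0.109 -0.201 -0.974
  outer loop
   vertex 2.9 1.7 1.1
   vertex 4.4 0.4 1.2
   vertex 0.8 0.9 1.5
  endloop
 endfacet
 facet normal 0.141 0.086 -0.986
  outer loop
   vertex 2.9 1.7 1.1
   vertex 3.9 3.5 1.4
   vertex 4.4 0.4 1.2
  endloop
 endfacet
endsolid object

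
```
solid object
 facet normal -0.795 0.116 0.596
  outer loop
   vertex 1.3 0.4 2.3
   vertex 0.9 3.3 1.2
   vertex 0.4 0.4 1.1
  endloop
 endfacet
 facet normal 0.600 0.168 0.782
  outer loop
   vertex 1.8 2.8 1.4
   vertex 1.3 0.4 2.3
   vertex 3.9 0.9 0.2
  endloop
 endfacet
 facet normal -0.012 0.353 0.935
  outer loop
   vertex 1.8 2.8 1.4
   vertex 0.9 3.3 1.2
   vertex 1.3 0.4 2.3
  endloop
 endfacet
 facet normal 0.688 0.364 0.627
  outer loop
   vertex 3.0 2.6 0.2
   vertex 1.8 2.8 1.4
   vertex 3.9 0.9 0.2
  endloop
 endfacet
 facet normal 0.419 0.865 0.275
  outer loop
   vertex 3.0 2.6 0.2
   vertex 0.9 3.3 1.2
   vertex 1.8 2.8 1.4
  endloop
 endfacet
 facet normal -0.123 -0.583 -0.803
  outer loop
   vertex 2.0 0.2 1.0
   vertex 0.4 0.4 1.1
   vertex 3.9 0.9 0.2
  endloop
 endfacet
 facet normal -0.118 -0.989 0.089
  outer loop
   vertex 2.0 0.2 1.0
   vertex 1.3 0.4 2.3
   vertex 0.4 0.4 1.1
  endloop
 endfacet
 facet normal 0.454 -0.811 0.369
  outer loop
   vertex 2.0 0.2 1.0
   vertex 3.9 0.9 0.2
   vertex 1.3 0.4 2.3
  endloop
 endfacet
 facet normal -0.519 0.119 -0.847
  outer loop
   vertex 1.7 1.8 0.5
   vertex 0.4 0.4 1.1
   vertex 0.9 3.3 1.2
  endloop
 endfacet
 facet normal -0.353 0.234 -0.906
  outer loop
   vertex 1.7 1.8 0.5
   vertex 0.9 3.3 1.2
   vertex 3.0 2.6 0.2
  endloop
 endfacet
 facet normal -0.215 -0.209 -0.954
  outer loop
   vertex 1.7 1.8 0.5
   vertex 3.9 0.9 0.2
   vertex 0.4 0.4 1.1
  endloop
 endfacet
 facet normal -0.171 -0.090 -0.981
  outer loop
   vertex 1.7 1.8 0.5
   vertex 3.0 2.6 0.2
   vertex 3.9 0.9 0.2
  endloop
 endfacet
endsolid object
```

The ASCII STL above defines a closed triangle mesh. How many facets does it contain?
12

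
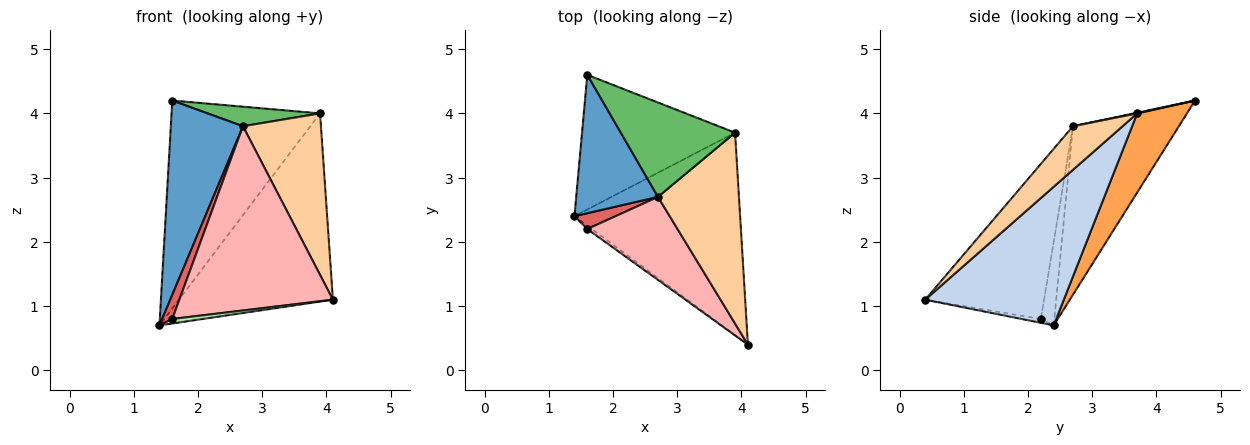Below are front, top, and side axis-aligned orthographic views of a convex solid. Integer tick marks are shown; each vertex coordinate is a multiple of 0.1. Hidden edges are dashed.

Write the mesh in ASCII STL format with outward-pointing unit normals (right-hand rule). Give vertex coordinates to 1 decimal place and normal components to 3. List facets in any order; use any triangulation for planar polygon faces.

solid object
 facet normal -0.767 -0.522 0.372
  outer loop
   vertex 2.7 2.7 3.8
   vertex 1.6 4.6 4.2
   vertex 1.4 2.4 0.7
  endloop
 endfacet
 facet normal 0.523 0.580 -0.625
  outer loop
   vertex 3.9 3.7 4.0
   vertex 4.1 0.4 1.1
   vertex 1.4 2.4 0.7
  endloop
 endfacet
 facet normal 0.271 0.808 -0.523
  outer loop
   vertex 3.9 3.7 4.0
   vertex 1.4 2.4 0.7
   vertex 1.6 4.6 4.2
  endloop
 endfacet
 facet normal 0.380 -0.597 0.706
  outer loop
   vertex 3.9 3.7 4.0
   vertex 2.7 2.7 3.8
   vertex 4.1 0.4 1.1
  endloop
 endfacet
 facet normal 0.006 -0.203 0.979
  outer loop
   vertex 3.9 3.7 4.0
   vertex 1.6 4.6 4.2
   vertex 2.7 2.7 3.8
  endloop
 endfacet
 facet normal -0.453 -0.718 -0.529
  outer loop
   vertex 1.6 2.2 0.8
   vertex 1.4 2.4 0.7
   vertex 4.1 0.4 1.1
  endloop
 endfacet
 facet normal -0.743 -0.560 0.366
  outer loop
   vertex 1.6 2.2 0.8
   vertex 2.7 2.7 3.8
   vertex 1.4 2.4 0.7
  endloop
 endfacet
 facet normal -0.577 -0.745 0.336
  outer loop
   vertex 1.6 2.2 0.8
   vertex 4.1 0.4 1.1
   vertex 2.7 2.7 3.8
  endloop
 endfacet
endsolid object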